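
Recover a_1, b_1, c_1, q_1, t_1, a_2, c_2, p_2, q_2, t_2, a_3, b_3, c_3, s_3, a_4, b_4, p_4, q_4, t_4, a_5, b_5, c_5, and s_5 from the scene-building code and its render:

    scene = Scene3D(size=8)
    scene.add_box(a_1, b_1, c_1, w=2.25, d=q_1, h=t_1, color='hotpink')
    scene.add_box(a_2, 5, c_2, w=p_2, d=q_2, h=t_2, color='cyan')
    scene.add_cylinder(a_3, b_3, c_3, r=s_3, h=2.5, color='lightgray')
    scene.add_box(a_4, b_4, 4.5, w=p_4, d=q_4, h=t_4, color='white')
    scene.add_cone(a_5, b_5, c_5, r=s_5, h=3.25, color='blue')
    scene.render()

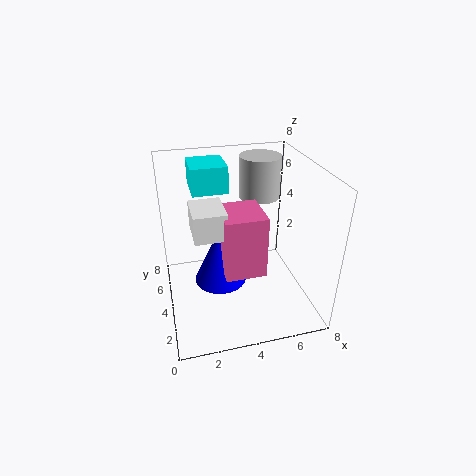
a_1 = 3, b_1 = 2.5, c_1 = 2.25, q_1 = 2.5, t_1 = 3.5, a_2 = 1.75, c_2 = 6.25, p_2 = 2, q_2 = 2.25, t_2 = 1.5, a_3 = 6, b_3 = 6.5, c_3 = 5.25, s_3 = 1.25, a_4 = 1.5, b_4 = 3, p_4 = 1.75, q_4 = 2.25, t_4 = 1.5, a_5 = 3, b_5 = 4.25, c_5 = 1.25, s_5 = 1.5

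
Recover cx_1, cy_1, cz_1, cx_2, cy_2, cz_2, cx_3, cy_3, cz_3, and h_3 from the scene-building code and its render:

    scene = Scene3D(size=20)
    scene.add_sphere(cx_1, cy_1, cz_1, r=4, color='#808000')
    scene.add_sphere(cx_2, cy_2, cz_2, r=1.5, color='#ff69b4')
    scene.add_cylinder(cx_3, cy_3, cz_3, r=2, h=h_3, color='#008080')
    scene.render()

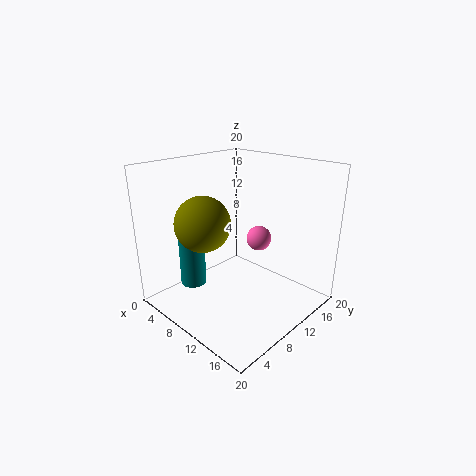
cx_1 = 5.5; cy_1 = 7.5; cz_1 = 11.5; cx_2 = 15; cy_2 = 8.5; cz_2 = 12; cx_3 = 2; cy_3 = 8; cz_3 = 0.5; h_3 = 9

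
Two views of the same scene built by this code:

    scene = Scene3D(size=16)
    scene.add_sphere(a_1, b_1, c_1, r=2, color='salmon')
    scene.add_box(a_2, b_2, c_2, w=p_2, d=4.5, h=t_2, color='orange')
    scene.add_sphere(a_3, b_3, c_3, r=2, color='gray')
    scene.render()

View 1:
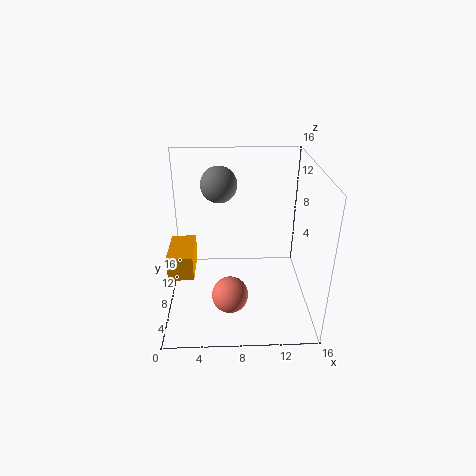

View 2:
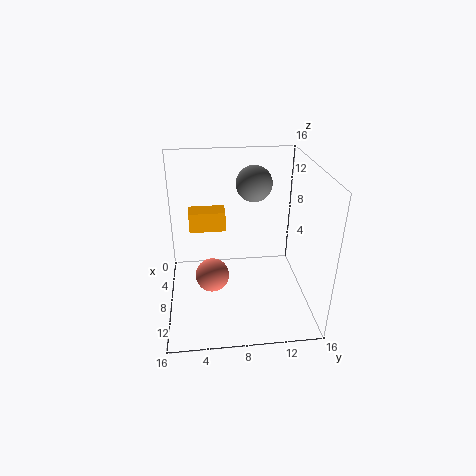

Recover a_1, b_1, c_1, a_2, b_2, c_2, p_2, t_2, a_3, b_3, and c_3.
a_1 = 7, b_1 = 5, c_1 = 2.5, a_2 = 1, b_2 = 2.5, c_2 = 6.5, p_2 = 2.5, t_2 = 2.5, a_3 = 6, b_3 = 10, c_3 = 13.5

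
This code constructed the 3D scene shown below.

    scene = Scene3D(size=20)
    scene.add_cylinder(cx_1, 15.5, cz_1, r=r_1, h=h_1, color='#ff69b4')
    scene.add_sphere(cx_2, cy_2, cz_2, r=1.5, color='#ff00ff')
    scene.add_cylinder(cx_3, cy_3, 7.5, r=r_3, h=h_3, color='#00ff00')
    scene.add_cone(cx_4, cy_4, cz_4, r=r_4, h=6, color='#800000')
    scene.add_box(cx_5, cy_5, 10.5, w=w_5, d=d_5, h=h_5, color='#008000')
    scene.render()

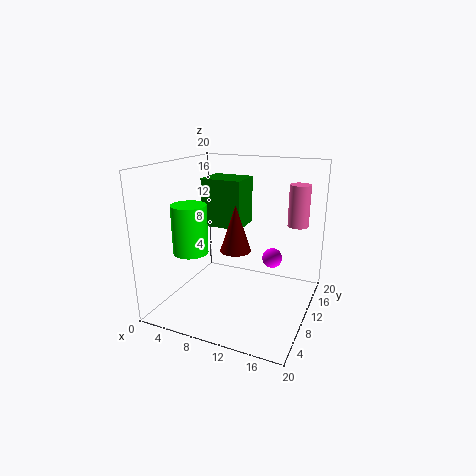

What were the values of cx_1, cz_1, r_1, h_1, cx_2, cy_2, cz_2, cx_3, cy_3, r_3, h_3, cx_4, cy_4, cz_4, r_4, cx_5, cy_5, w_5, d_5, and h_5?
cx_1 = 17
cz_1 = 11
r_1 = 1.5
h_1 = 6
cx_2 = 13.5
cy_2 = 15
cz_2 = 5.5
cx_3 = 3.5
cy_3 = 8
r_3 = 2.5
h_3 = 7
cx_4 = 11
cy_4 = 7
cz_4 = 9.5
r_4 = 2
cx_5 = 3.5
cy_5 = 11.5
w_5 = 6
d_5 = 5
h_5 = 7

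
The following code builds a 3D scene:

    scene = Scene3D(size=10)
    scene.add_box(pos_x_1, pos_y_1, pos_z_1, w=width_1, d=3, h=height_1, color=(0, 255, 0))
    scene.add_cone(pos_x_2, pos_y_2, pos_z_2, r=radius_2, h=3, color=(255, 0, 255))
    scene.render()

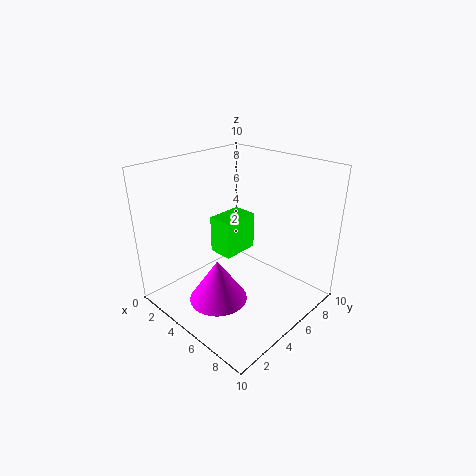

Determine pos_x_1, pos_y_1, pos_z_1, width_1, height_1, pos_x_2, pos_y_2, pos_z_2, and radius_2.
pos_x_1 = 1
pos_y_1 = 6
pos_z_1 = 2
width_1 = 2
height_1 = 3
pos_x_2 = 5
pos_y_2 = 3
pos_z_2 = 1
radius_2 = 2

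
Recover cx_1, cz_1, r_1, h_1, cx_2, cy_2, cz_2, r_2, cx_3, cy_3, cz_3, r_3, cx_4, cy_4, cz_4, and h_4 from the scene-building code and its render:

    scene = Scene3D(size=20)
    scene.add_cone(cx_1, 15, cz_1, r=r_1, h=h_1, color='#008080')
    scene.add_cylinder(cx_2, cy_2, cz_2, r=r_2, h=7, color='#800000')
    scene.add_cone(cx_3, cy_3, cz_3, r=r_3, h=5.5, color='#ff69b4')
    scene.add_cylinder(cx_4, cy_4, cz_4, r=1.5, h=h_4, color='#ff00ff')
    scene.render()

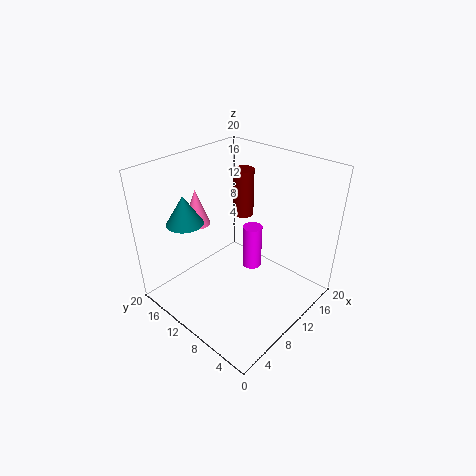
cx_1 = 5; cz_1 = 12.5; r_1 = 2.5; h_1 = 4; cx_2 = 14.5; cy_2 = 13; cz_2 = 11; r_2 = 1.5; cx_3 = 9.5; cy_3 = 18; cz_3 = 9.5; r_3 = 2; cx_4 = 15; cy_4 = 11.5; cz_4 = 2; h_4 = 7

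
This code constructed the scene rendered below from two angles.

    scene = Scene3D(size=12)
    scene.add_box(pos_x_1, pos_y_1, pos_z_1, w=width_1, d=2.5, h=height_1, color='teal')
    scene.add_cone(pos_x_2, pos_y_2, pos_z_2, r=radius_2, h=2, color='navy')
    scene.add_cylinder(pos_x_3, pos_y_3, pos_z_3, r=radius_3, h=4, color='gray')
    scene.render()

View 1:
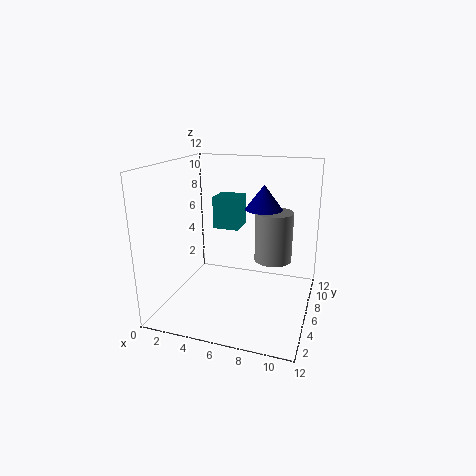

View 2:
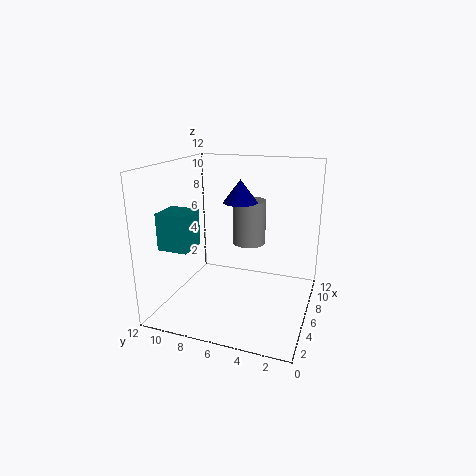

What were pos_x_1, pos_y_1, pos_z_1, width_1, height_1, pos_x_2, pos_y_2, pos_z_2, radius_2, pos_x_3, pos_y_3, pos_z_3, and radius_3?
pos_x_1 = 2.5, pos_y_1 = 9, pos_z_1 = 5.5, width_1 = 2.5, height_1 = 3, pos_x_2 = 8, pos_y_2 = 6.5, pos_z_2 = 8.5, radius_2 = 1.5, pos_x_3 = 9, pos_y_3 = 6, pos_z_3 = 4.5, radius_3 = 1.5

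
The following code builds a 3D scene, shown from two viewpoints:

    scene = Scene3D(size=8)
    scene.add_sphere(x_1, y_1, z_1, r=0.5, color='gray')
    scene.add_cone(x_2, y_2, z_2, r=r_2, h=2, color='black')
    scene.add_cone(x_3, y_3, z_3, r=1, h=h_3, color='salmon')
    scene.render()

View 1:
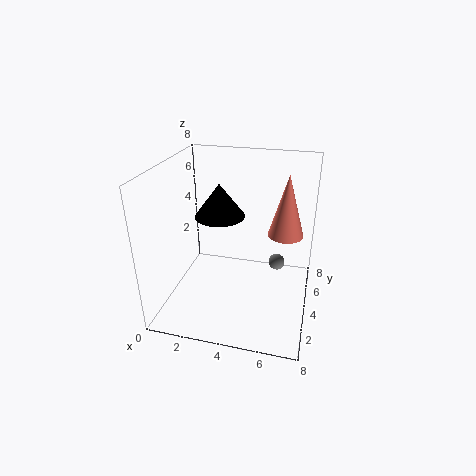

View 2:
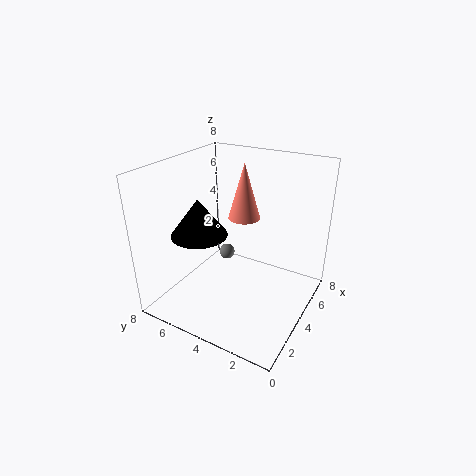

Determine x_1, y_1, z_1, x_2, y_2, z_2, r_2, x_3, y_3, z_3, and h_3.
x_1 = 6; y_1 = 6; z_1 = 1.5; x_2 = 2.5; y_2 = 5.5; z_2 = 4.5; r_2 = 1.5; x_3 = 6.5; y_3 = 5; z_3 = 4; h_3 = 3.5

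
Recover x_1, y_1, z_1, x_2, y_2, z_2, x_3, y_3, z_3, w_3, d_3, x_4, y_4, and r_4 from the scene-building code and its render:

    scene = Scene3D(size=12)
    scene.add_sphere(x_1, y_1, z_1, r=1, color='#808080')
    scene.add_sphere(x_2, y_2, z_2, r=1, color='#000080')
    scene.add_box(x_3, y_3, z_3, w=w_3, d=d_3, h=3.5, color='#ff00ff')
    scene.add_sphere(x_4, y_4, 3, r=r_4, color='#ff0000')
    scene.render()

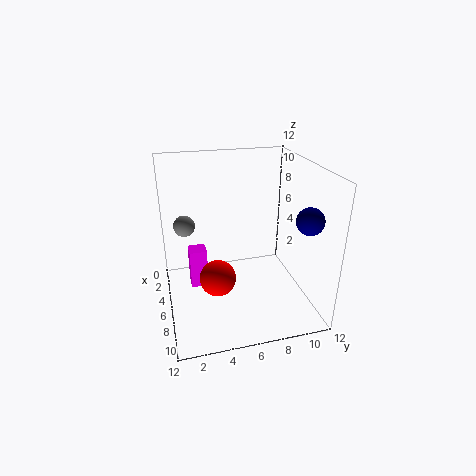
x_1 = 1.5, y_1 = 2, z_1 = 5.5, x_2 = 10.5, y_2 = 10, z_2 = 9, x_3 = 3.5, y_3 = 2, z_3 = 1, w_3 = 1.5, d_3 = 1.5, x_4 = 7, y_4 = 4, r_4 = 1.5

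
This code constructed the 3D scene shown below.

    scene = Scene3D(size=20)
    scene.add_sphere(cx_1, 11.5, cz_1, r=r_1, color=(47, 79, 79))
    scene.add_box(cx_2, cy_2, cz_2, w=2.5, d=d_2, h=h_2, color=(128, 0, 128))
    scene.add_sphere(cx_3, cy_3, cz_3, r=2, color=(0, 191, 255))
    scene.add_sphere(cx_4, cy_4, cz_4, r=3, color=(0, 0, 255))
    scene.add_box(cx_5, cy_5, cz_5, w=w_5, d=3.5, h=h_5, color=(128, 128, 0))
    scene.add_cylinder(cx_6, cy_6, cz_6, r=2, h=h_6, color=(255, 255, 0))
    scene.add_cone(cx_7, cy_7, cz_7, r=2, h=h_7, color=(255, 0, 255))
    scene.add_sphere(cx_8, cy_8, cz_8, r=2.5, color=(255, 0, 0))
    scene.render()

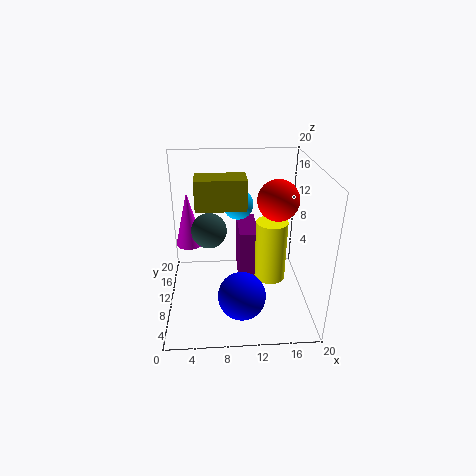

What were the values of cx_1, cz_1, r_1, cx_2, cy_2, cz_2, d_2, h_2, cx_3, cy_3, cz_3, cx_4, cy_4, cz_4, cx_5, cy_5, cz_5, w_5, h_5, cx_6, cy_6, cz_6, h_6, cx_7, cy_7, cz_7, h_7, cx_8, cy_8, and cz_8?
cx_1 = 6
cz_1 = 10.5
r_1 = 2.5
cx_2 = 10
cy_2 = 7
cz_2 = 4
d_2 = 6.5
h_2 = 8
cx_3 = 10
cy_3 = 10
cz_3 = 15
cx_4 = 10
cy_4 = 3
cz_4 = 5.5
cx_5 = 4.5
cy_5 = 7.5
cz_5 = 15
w_5 = 6.5
h_5 = 4
cx_6 = 14
cy_6 = 6.5
cz_6 = 6
h_6 = 8
cx_7 = 3
cy_7 = 13.5
cz_7 = 7.5
h_7 = 8
cx_8 = 14.5
cy_8 = 6
cz_8 = 17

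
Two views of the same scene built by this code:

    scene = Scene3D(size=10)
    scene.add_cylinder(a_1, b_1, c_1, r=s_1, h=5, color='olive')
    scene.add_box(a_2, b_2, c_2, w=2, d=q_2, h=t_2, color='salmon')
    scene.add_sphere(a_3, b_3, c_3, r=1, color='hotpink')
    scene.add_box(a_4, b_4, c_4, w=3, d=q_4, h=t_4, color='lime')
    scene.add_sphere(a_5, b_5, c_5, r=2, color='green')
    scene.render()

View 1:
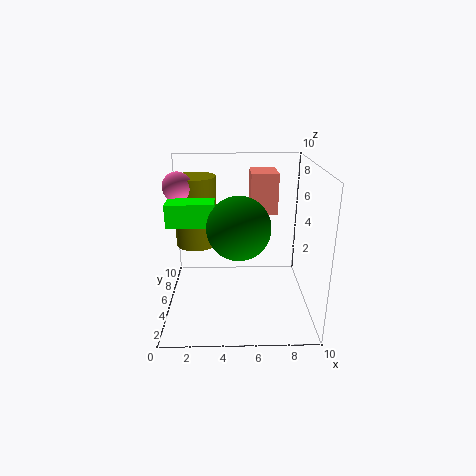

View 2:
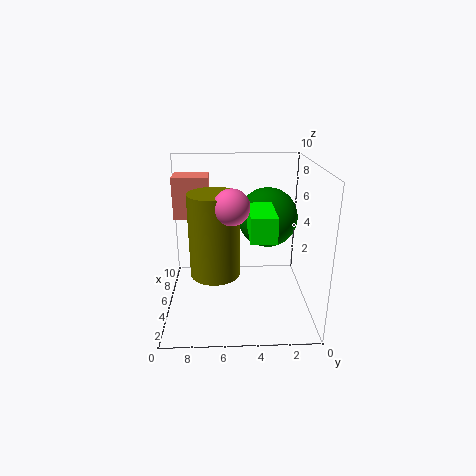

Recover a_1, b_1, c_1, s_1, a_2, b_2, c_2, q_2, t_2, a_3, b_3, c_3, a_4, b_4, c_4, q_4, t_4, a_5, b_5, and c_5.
a_1 = 2; b_1 = 6.5; c_1 = 4; s_1 = 1.5; a_2 = 6; b_2 = 7; c_2 = 6; q_2 = 2.5; t_2 = 3; a_3 = 1; b_3 = 5.5; c_3 = 8.5; a_4 = 0.5; b_4 = 3; c_4 = 6.5; q_4 = 1.5; t_4 = 1.5; a_5 = 5; b_5 = 3; c_5 = 6.5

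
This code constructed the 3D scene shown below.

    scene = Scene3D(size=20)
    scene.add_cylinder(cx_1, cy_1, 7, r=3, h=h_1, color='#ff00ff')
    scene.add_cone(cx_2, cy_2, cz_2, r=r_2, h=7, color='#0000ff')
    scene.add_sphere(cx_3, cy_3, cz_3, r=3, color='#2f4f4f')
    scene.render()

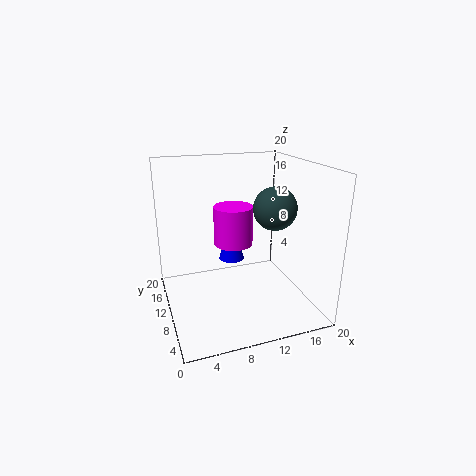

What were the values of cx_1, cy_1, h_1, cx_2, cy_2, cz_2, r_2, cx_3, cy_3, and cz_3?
cx_1 = 11; cy_1 = 15; h_1 = 6; cx_2 = 11; cy_2 = 16; cz_2 = 4; r_2 = 2; cx_3 = 15; cy_3 = 9; cz_3 = 14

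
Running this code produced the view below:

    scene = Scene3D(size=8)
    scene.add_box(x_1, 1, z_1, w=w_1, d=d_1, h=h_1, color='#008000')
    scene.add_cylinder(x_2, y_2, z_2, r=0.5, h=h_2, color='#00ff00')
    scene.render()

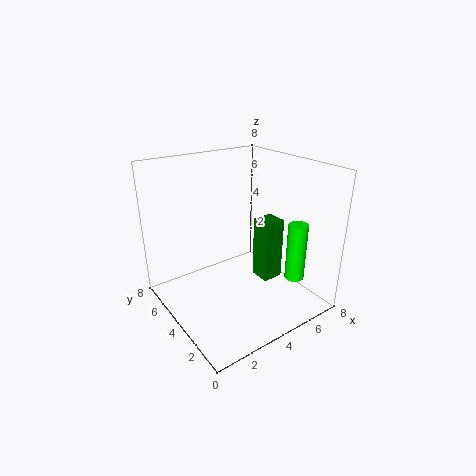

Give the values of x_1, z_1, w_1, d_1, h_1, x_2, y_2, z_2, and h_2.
x_1 = 3.5
z_1 = 3
w_1 = 1
d_1 = 1
h_1 = 3
x_2 = 5.5
y_2 = 1
z_2 = 2.5
h_2 = 3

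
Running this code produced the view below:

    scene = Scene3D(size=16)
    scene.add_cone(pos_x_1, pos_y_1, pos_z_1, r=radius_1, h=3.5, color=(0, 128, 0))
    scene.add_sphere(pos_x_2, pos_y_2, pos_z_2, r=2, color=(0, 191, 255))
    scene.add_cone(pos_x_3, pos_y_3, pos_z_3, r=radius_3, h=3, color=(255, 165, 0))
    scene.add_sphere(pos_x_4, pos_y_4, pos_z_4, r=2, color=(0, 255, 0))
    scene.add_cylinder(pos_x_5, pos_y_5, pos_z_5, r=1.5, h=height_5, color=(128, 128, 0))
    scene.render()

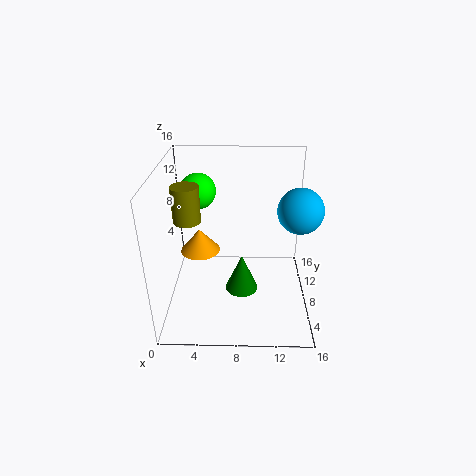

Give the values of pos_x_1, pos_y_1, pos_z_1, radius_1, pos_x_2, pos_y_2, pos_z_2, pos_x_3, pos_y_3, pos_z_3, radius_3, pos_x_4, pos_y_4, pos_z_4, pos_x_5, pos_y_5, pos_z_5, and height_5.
pos_x_1 = 8.5; pos_y_1 = 1.5; pos_z_1 = 6.5; radius_1 = 1.5; pos_x_2 = 13.5; pos_y_2 = 2.5; pos_z_2 = 14; pos_x_3 = 3; pos_y_3 = 12.5; pos_z_3 = 3.5; radius_3 = 2.5; pos_x_4 = 3.5; pos_y_4 = 10.5; pos_z_4 = 12.5; pos_x_5 = 2.5; pos_y_5 = 8; pos_z_5 = 10; height_5 = 4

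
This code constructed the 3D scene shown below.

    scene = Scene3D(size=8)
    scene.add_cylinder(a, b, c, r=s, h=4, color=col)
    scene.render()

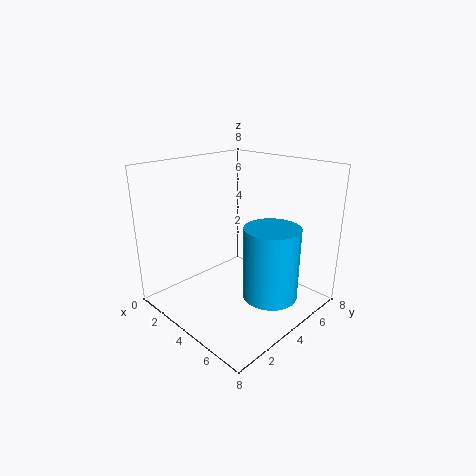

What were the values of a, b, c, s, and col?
a = 6, b = 4.5, c = 1, s = 1.5, col = 'deepskyblue'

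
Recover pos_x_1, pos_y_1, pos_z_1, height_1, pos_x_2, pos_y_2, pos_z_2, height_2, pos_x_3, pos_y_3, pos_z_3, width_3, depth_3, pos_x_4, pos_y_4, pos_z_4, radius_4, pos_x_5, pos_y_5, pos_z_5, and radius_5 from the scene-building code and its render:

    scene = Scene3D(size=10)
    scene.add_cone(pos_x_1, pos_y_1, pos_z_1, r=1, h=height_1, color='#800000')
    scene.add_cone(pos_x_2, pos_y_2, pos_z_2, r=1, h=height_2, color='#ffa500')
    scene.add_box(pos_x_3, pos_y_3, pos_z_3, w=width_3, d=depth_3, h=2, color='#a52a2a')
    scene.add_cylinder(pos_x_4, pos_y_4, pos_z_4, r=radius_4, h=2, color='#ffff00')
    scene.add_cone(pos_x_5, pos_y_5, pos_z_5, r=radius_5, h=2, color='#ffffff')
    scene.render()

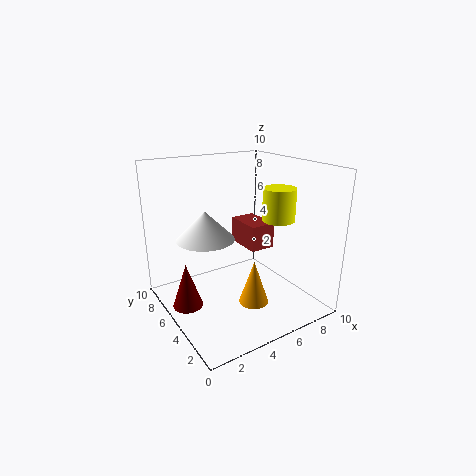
pos_x_1 = 1; pos_y_1 = 5; pos_z_1 = 1; height_1 = 3; pos_x_2 = 5; pos_y_2 = 3; pos_z_2 = 1; height_2 = 3; pos_x_3 = 7; pos_y_3 = 6; pos_z_3 = 3; width_3 = 2; depth_3 = 3; pos_x_4 = 6; pos_y_4 = 2; pos_z_4 = 7; radius_4 = 1; pos_x_5 = 3; pos_y_5 = 6; pos_z_5 = 5; radius_5 = 2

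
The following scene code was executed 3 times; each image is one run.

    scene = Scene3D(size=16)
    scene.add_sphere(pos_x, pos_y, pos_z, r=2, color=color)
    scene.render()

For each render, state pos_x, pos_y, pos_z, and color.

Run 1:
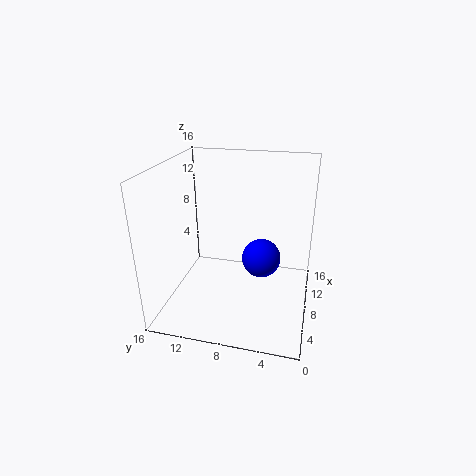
pos_x = 6, pos_y = 5, pos_z = 7, color = 'blue'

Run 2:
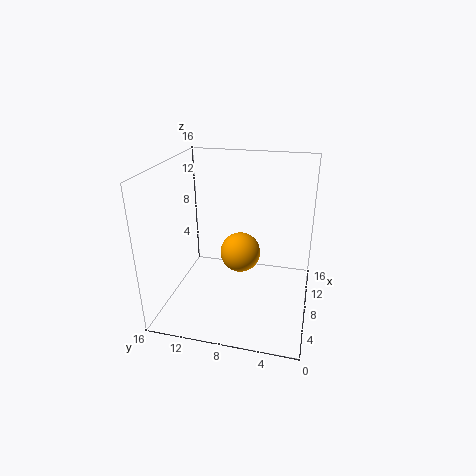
pos_x = 5, pos_y = 7, pos_z = 8, color = 'orange'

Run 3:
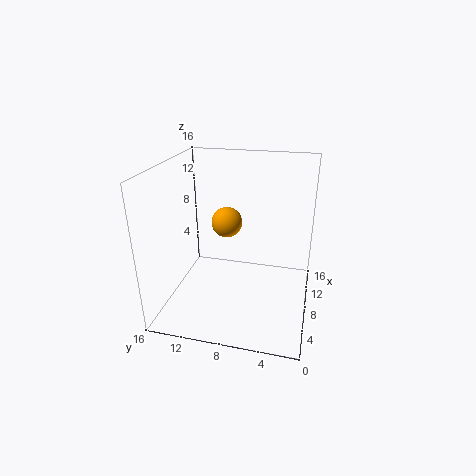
pos_x = 14, pos_y = 11, pos_z = 7, color = 'orange'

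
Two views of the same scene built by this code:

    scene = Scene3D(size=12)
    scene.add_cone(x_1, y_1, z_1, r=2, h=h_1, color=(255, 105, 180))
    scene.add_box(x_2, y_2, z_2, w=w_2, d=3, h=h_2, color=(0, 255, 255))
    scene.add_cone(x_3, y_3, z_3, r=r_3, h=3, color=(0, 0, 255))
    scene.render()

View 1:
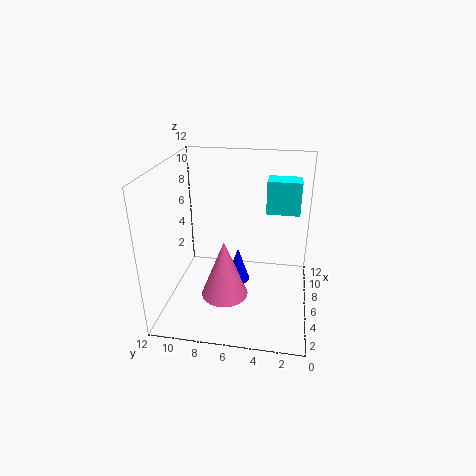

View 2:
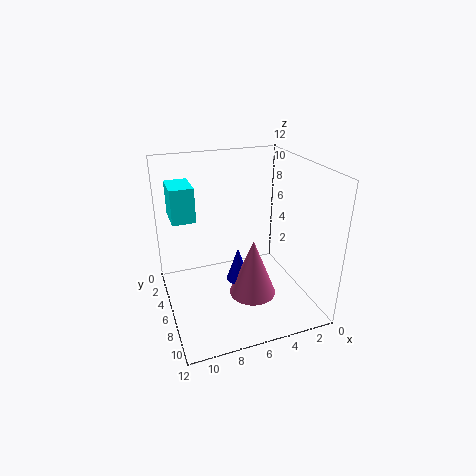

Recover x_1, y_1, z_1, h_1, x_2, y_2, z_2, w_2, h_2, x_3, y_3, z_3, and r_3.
x_1 = 5, y_1 = 7, z_1 = 1, h_1 = 5, x_2 = 9, y_2 = 1, z_2 = 7, w_2 = 2, h_2 = 3, x_3 = 6, y_3 = 6, z_3 = 2, r_3 = 1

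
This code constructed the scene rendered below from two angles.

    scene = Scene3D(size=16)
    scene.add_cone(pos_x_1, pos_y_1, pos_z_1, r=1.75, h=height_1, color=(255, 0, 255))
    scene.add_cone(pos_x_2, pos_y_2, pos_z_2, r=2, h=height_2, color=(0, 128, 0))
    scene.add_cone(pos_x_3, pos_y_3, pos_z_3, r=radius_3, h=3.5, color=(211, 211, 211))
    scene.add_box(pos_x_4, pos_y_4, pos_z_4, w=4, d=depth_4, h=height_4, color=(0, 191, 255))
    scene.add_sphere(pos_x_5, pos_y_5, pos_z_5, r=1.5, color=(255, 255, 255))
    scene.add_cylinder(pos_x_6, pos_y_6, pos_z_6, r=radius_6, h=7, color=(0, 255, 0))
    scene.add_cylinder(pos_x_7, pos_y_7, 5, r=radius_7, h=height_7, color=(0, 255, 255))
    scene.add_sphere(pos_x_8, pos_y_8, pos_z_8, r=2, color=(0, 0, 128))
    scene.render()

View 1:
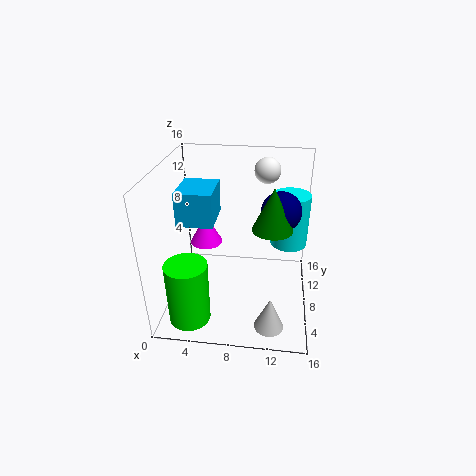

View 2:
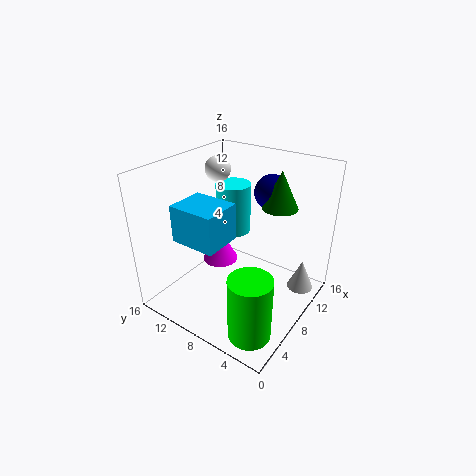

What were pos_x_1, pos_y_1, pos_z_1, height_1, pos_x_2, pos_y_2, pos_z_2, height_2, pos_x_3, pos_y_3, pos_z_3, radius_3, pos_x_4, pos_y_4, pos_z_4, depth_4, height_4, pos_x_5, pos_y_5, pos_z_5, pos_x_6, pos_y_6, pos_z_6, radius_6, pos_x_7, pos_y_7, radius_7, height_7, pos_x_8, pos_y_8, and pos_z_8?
pos_x_1 = 4.5, pos_y_1 = 7.75, pos_z_1 = 7.5, height_1 = 3.25, pos_x_2 = 11.75, pos_y_2 = 5, pos_z_2 = 11, height_2 = 4.25, pos_x_3 = 12, pos_y_3 = 1.75, pos_z_3 = 1.5, radius_3 = 1.5, pos_x_4 = 1.5, pos_y_4 = 6.5, pos_z_4 = 9.75, depth_4 = 4.75, height_4 = 3.75, pos_x_5 = 10.75, pos_y_5 = 12.75, pos_z_5 = 14.25, pos_x_6 = 3.25, pos_y_6 = 3.25, pos_z_6 = 0.25, radius_6 = 2.25, pos_x_7 = 13.75, pos_y_7 = 12.75, radius_7 = 2.25, height_7 = 6.5, pos_x_8 = 12.5, pos_y_8 = 6.5, pos_z_8 = 12.25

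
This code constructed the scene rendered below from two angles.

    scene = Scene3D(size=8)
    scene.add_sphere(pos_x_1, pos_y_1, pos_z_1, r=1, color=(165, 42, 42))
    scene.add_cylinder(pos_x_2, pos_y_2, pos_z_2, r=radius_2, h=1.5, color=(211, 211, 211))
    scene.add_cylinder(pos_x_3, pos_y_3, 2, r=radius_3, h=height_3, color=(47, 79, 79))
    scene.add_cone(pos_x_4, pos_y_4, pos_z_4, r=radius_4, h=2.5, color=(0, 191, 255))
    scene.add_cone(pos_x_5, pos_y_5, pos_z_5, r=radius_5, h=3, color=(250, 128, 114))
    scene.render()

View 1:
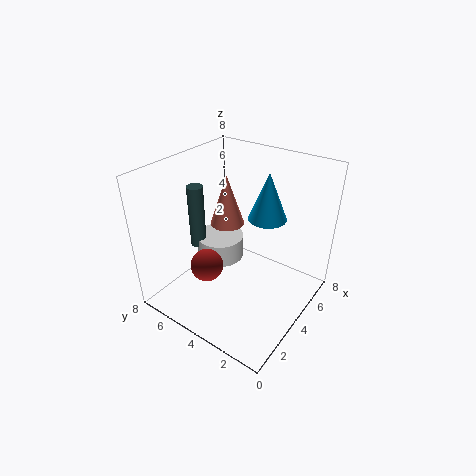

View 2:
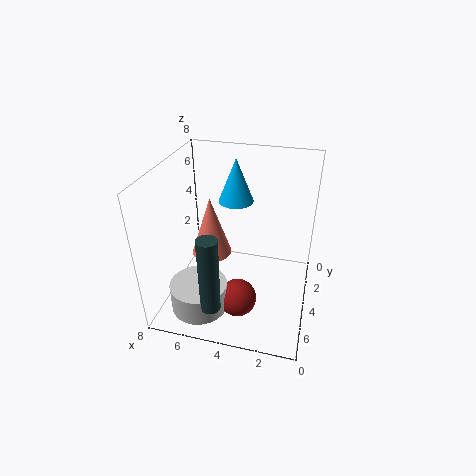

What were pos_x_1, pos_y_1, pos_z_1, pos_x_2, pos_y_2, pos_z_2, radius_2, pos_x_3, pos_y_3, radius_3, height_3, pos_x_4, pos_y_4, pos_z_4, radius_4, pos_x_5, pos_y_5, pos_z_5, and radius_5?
pos_x_1 = 3.5, pos_y_1 = 6, pos_z_1 = 1.5, pos_x_2 = 5.5, pos_y_2 = 6.5, pos_z_2 = 1, radius_2 = 1.5, pos_x_3 = 4.5, pos_y_3 = 7.5, radius_3 = 0.5, height_3 = 4, pos_x_4 = 4.5, pos_y_4 = 2.5, pos_z_4 = 5.5, radius_4 = 1, pos_x_5 = 5, pos_y_5 = 5.5, pos_z_5 = 4, radius_5 = 1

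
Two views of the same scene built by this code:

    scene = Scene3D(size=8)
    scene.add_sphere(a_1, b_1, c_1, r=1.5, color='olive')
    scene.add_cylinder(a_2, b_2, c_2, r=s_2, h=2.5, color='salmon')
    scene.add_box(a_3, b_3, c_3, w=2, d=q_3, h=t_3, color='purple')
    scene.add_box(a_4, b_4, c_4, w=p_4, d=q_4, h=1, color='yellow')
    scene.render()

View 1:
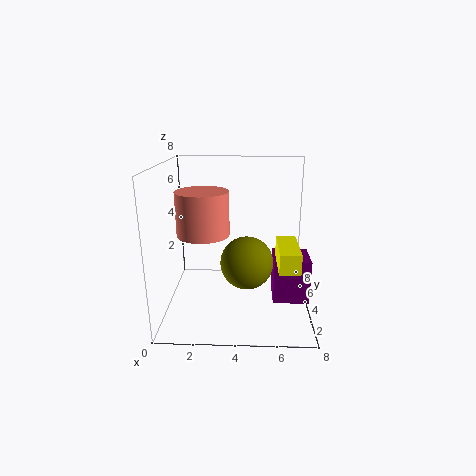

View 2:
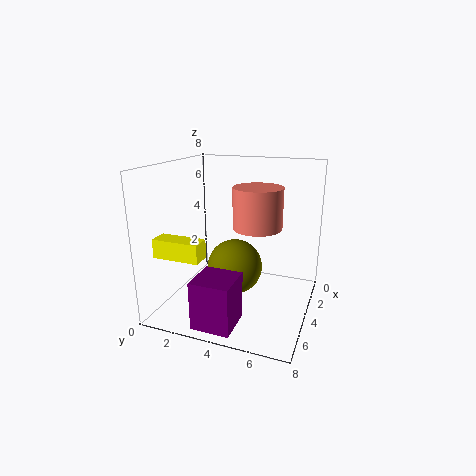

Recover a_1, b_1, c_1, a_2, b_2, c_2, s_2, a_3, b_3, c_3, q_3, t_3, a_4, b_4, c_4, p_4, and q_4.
a_1 = 4.5
b_1 = 4
c_1 = 2.5
a_2 = 2
b_2 = 4.5
c_2 = 4
s_2 = 1.5
a_3 = 6
b_3 = 3
c_3 = 0.5
q_3 = 2
t_3 = 2.5
a_4 = 6
b_4 = 0.5
c_4 = 3.5
p_4 = 1
q_4 = 2.5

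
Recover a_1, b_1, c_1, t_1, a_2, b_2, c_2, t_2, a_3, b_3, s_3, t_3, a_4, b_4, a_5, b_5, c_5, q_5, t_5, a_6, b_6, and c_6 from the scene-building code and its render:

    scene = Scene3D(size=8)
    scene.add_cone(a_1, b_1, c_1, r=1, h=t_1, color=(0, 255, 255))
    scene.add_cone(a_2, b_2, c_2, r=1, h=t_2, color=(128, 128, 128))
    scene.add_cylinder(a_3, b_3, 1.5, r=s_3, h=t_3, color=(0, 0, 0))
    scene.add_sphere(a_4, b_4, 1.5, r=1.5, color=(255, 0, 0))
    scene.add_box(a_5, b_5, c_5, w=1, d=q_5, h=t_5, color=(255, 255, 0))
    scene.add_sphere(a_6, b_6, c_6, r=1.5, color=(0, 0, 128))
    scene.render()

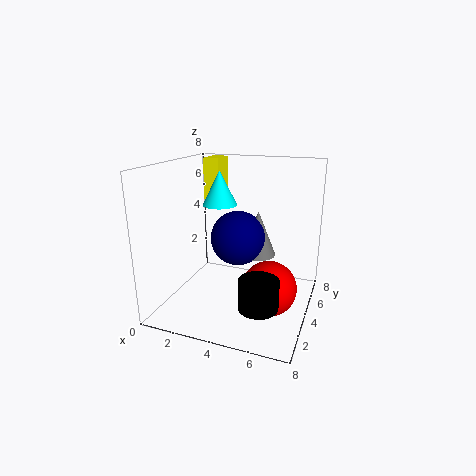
a_1 = 2.5
b_1 = 5
c_1 = 5.5
t_1 = 2
a_2 = 5
b_2 = 4.5
c_2 = 3
t_2 = 2.5
a_3 = 6
b_3 = 1.5
s_3 = 1
t_3 = 1.5
a_4 = 6
b_4 = 3.5
a_5 = 1
b_5 = 6
c_5 = 5
q_5 = 1.5
t_5 = 3
a_6 = 4
b_6 = 4
c_6 = 4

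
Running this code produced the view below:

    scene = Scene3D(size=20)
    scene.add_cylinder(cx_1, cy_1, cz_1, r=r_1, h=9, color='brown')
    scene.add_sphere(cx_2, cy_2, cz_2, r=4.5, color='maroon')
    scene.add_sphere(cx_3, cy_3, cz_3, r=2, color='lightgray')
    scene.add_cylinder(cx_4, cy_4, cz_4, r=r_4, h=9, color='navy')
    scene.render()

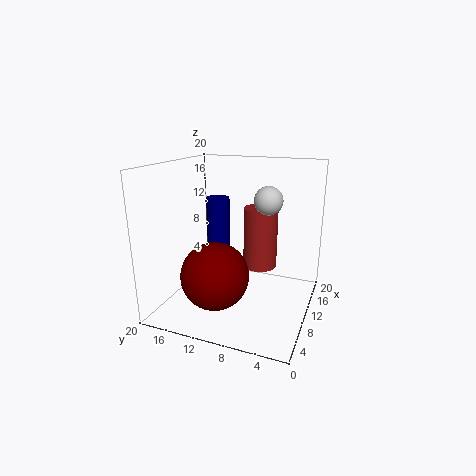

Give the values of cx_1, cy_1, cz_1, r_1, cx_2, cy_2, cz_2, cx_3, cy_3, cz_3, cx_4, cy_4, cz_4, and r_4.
cx_1 = 14, cy_1 = 8, cz_1 = 4.5, r_1 = 2.5, cx_2 = 5.5, cy_2 = 11.5, cz_2 = 6, cx_3 = 12.5, cy_3 = 6.5, cz_3 = 15, cx_4 = 8, cy_4 = 12, cz_4 = 7, r_4 = 1.5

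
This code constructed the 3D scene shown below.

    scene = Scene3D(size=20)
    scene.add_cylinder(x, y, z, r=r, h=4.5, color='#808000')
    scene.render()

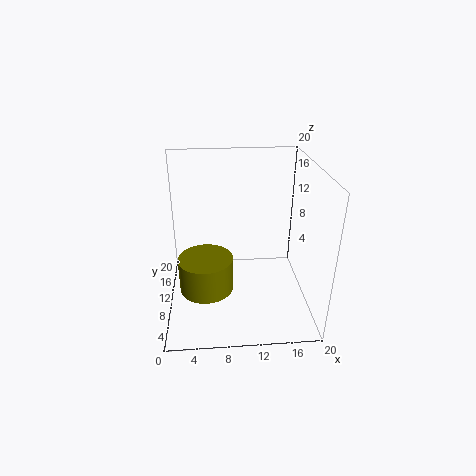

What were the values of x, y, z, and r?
x = 5.5
y = 6
z = 5
r = 3.5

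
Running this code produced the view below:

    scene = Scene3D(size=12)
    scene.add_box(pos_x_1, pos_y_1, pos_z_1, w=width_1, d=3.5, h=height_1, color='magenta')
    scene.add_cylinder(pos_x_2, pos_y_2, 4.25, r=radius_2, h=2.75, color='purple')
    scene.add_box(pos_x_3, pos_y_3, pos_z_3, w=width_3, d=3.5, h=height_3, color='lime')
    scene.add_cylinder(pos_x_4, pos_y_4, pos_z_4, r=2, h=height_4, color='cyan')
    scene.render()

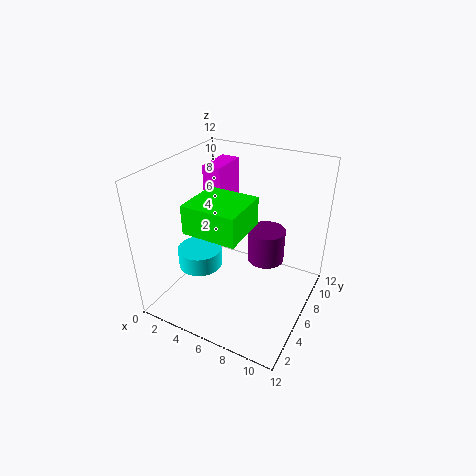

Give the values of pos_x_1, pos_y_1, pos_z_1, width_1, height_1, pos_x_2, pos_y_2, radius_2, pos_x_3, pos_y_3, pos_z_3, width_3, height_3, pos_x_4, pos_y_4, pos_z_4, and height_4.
pos_x_1 = 1.25; pos_y_1 = 8.25; pos_z_1 = 5.5; width_1 = 1.75; height_1 = 5.25; pos_x_2 = 8.25; pos_y_2 = 6.75; radius_2 = 1.5; pos_x_3 = 5; pos_y_3 = 0.25; pos_z_3 = 9.25; width_3 = 3.75; height_3 = 2; pos_x_4 = 2; pos_y_4 = 6; pos_z_4 = 2; height_4 = 1.75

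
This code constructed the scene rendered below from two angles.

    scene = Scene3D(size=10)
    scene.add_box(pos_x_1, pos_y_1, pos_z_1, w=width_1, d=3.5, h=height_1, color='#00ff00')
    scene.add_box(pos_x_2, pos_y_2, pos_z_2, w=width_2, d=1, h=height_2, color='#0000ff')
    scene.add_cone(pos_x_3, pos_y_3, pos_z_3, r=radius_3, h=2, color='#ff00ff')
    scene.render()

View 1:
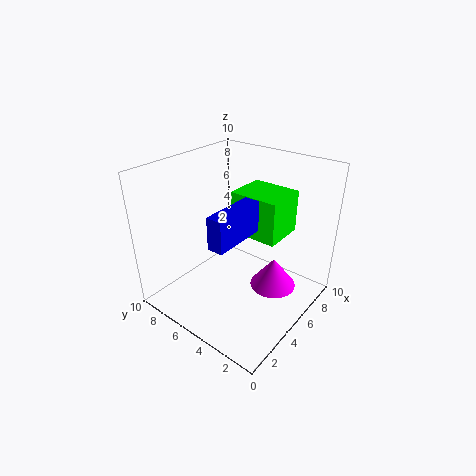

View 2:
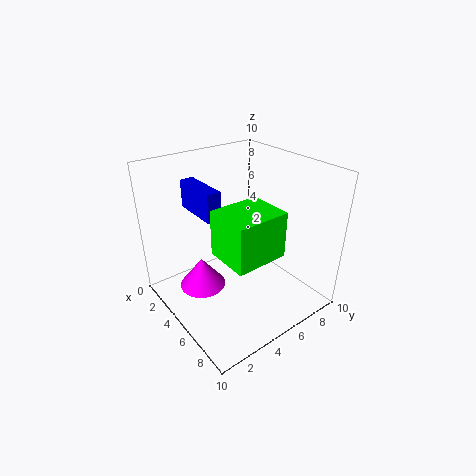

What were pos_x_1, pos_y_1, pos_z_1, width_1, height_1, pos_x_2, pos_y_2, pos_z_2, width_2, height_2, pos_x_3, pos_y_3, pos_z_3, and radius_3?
pos_x_1 = 5.5, pos_y_1 = 2.5, pos_z_1 = 5, width_1 = 3, height_1 = 3, pos_x_2 = 1, pos_y_2 = 3, pos_z_2 = 6.5, width_2 = 3.5, height_2 = 2, pos_x_3 = 5, pos_y_3 = 2, pos_z_3 = 2.5, radius_3 = 1.5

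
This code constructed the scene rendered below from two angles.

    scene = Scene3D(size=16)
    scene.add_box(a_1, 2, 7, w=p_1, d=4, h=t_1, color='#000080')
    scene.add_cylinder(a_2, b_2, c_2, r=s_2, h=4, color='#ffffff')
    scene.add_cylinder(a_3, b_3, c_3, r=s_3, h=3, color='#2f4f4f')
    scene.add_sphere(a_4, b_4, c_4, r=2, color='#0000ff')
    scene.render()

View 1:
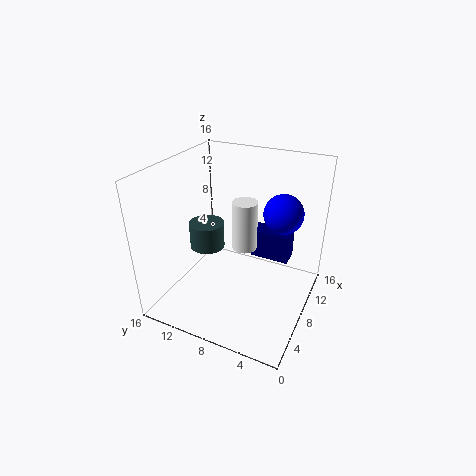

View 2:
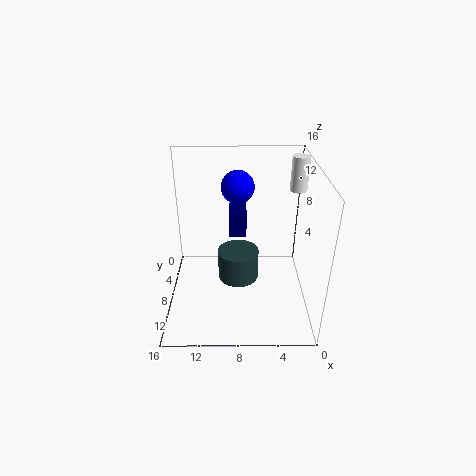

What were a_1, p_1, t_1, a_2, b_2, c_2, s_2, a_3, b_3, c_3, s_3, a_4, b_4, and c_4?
a_1 = 7
p_1 = 2
t_1 = 3
a_2 = 1
b_2 = 4
c_2 = 12
s_2 = 1
a_3 = 8
b_3 = 12
c_3 = 6
s_3 = 2
a_4 = 8
b_4 = 3
c_4 = 12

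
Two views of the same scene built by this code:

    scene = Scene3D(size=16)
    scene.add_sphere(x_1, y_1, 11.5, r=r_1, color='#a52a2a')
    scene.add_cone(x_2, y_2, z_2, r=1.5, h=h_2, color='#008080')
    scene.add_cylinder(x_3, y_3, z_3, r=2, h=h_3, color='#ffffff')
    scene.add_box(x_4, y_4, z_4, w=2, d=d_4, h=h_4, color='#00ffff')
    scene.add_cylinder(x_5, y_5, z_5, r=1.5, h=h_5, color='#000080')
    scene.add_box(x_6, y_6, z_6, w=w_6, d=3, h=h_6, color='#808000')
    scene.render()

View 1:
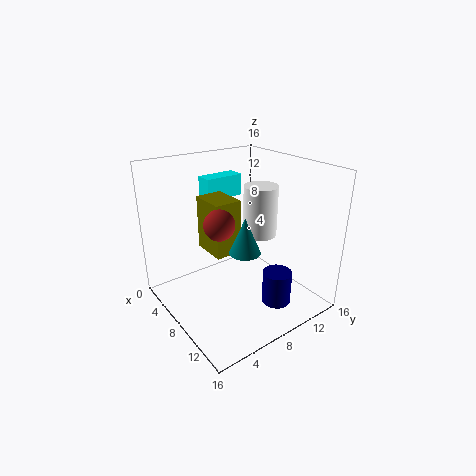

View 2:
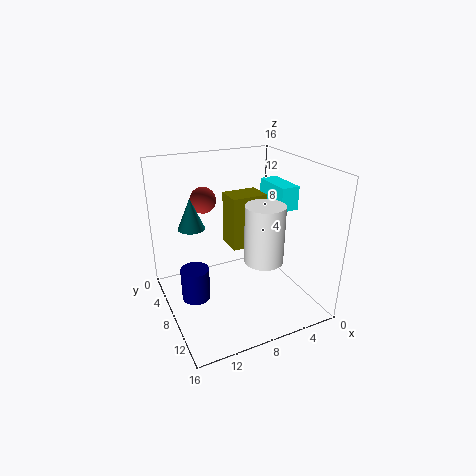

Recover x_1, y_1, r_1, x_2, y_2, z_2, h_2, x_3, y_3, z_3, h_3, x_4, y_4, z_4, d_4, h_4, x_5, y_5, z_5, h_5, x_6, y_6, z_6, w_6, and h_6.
x_1 = 10.5; y_1 = 4; r_1 = 1.5; x_2 = 12.5; y_2 = 5.5; z_2 = 9; h_2 = 3.5; x_3 = 7; y_3 = 12; z_3 = 7; h_3 = 6; x_4 = 2.5; y_4 = 6.5; z_4 = 11.5; d_4 = 4.5; h_4 = 2.5; x_5 = 13.5; y_5 = 9; z_5 = 2.5; h_5 = 3.5; x_6 = 4.5; y_6 = 5; z_6 = 6.5; w_6 = 4; h_6 = 6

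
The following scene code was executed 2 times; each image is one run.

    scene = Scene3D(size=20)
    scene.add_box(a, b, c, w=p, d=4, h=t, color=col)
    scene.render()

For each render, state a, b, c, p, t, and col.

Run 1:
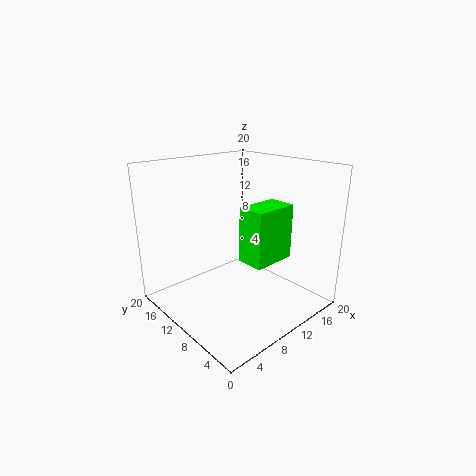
a = 10.5
b = 6.25
c = 6.25
p = 6.5
t = 8
col = 'lime'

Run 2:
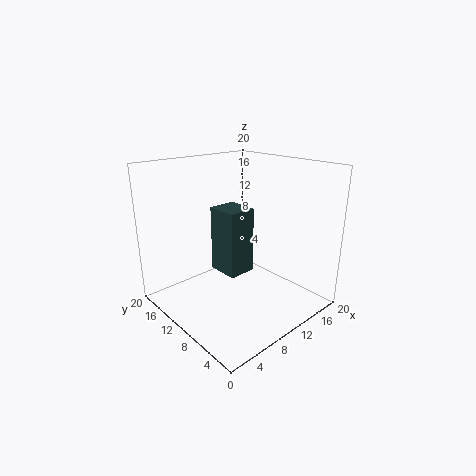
a = 5.25
b = 5.75
c = 7.25
p = 3.5
t = 8.25
col = 'darkslategray'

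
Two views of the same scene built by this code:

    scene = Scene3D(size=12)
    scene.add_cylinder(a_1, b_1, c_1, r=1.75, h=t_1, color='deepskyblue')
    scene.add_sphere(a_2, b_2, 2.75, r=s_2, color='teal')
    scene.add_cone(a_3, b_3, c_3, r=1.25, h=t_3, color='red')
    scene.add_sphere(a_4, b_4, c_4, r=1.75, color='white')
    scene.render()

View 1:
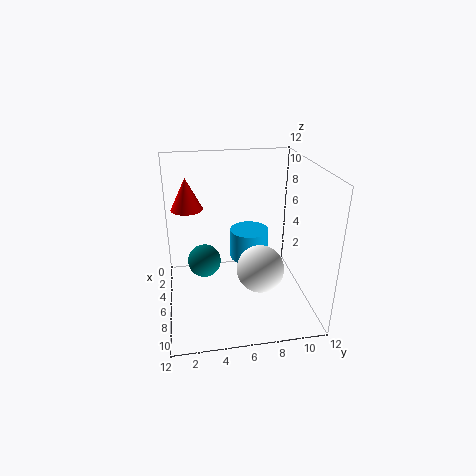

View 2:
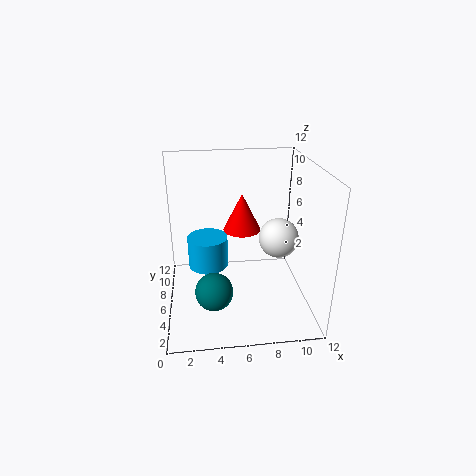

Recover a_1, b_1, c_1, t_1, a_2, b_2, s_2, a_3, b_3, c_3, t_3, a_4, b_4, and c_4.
a_1 = 3.5, b_1 = 7.5, c_1 = 2.75, t_1 = 2.75, a_2 = 3.75, b_2 = 3.25, s_2 = 1.5, a_3 = 5.75, b_3 = 2, c_3 = 8.75, t_3 = 2.5, a_4 = 9.75, b_4 = 7, c_4 = 5.25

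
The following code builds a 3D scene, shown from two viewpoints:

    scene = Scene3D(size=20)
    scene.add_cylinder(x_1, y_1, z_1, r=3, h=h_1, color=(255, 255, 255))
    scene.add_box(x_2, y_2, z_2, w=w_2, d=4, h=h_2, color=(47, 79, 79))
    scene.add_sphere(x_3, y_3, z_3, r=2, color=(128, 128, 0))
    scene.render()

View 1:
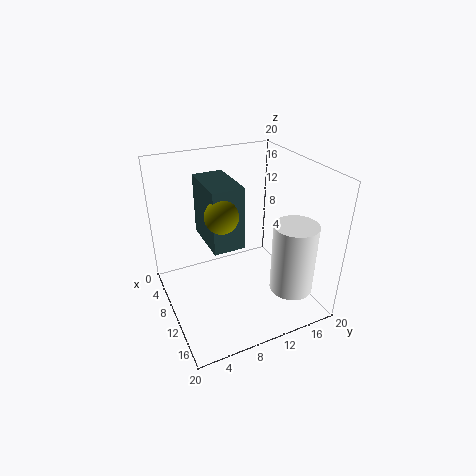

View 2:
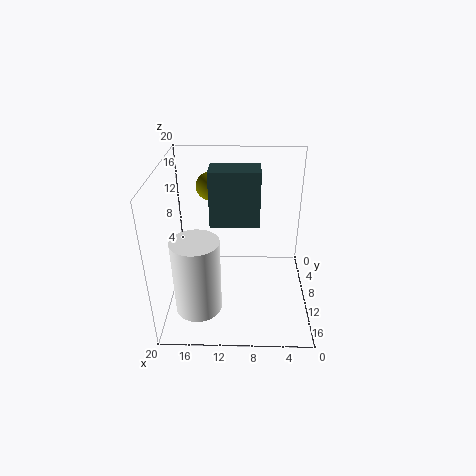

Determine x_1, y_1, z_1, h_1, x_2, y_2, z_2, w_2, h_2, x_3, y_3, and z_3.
x_1 = 15, y_1 = 16, z_1 = 3, h_1 = 10, x_2 = 7, y_2 = 5, z_2 = 11, w_2 = 7, h_2 = 8, x_3 = 14, y_3 = 6, z_3 = 16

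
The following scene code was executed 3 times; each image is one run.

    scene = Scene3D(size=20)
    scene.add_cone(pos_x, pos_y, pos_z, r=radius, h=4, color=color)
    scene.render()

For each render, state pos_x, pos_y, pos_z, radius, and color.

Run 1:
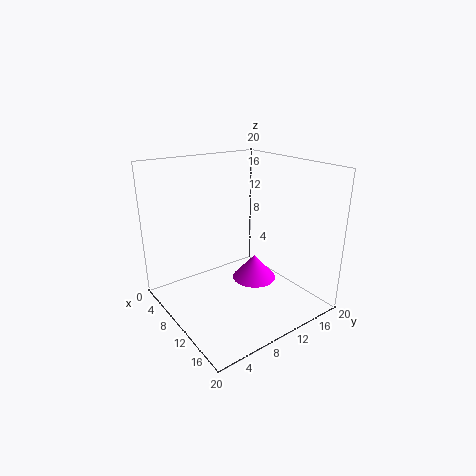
pos_x = 7
pos_y = 15.5
pos_z = 0.5
radius = 3.5
color = 'magenta'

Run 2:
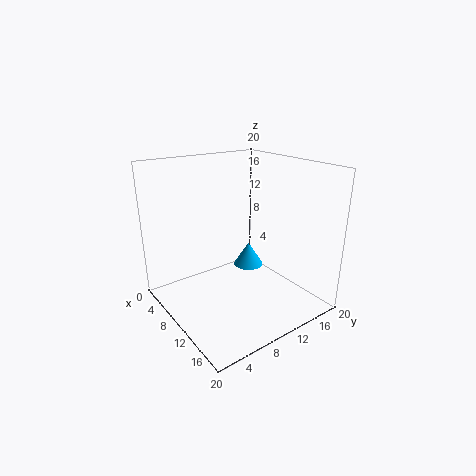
pos_x = 3.5
pos_y = 17
pos_z = 1
radius = 2.5
color = 'deepskyblue'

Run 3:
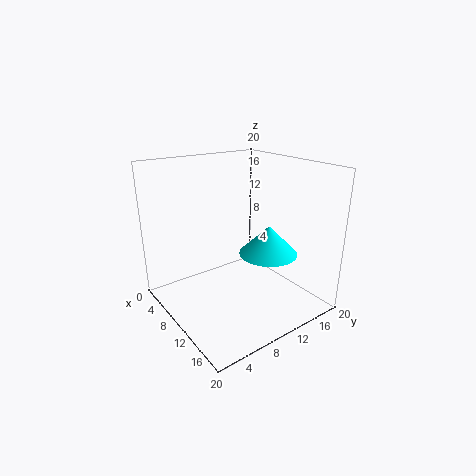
pos_x = 13
pos_y = 13
pos_z = 8
radius = 4
color = 'cyan'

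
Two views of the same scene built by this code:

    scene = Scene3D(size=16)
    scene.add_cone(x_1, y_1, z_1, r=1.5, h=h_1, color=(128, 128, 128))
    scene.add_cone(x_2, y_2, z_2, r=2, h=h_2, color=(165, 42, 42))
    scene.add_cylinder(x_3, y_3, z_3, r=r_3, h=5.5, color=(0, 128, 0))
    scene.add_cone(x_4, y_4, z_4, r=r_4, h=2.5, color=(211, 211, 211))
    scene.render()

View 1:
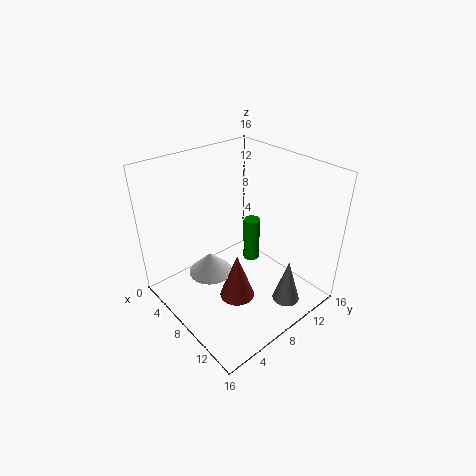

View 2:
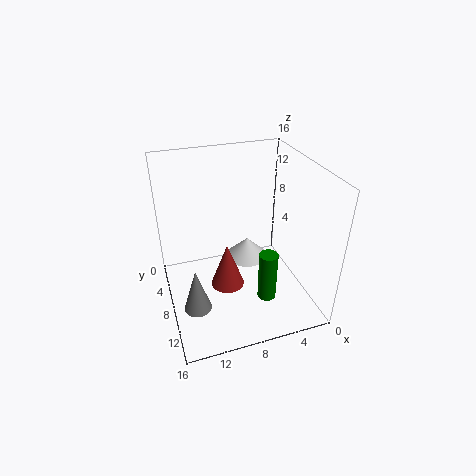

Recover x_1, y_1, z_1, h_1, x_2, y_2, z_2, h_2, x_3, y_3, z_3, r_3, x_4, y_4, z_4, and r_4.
x_1 = 13.5
y_1 = 10.5
z_1 = 1.5
h_1 = 5
x_2 = 9
y_2 = 7
z_2 = 1
h_2 = 5.5
x_3 = 6
y_3 = 12
z_3 = 2.5
r_3 = 1
x_4 = 6
y_4 = 5.5
z_4 = 3.5
r_4 = 2.5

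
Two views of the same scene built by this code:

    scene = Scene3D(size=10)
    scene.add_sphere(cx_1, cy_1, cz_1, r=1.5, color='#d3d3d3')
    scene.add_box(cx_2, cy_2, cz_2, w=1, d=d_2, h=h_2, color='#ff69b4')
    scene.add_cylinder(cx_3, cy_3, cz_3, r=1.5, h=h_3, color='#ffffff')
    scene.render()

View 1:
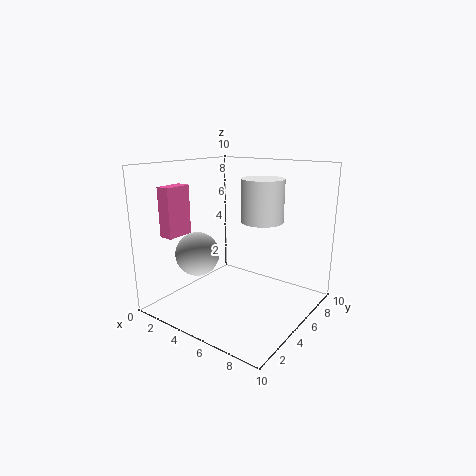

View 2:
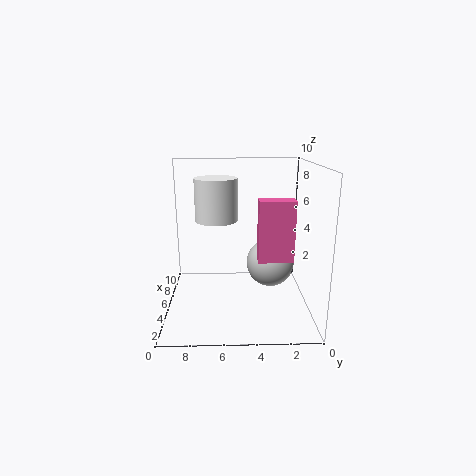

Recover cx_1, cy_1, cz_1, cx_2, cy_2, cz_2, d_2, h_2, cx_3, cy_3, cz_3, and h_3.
cx_1 = 3; cy_1 = 3; cz_1 = 4; cx_2 = 0.5; cy_2 = 2; cz_2 = 5; d_2 = 2; h_2 = 3.5; cx_3 = 6; cy_3 = 6.5; cz_3 = 6; h_3 = 3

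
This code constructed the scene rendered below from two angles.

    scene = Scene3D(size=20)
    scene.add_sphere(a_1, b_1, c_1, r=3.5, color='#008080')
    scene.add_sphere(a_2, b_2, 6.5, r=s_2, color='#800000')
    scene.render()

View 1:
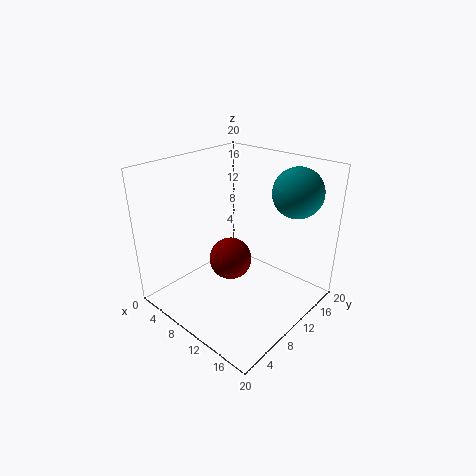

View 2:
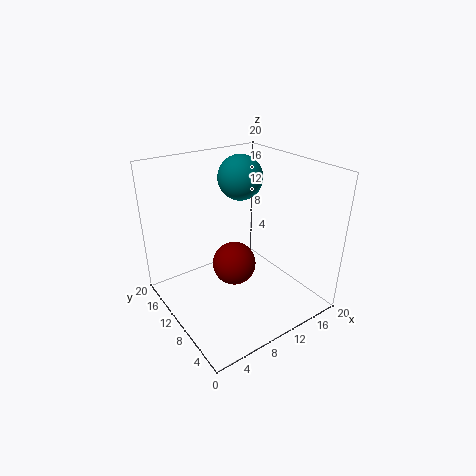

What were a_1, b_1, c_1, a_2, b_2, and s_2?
a_1 = 15
b_1 = 16.5
c_1 = 16
a_2 = 9
b_2 = 9.5
s_2 = 3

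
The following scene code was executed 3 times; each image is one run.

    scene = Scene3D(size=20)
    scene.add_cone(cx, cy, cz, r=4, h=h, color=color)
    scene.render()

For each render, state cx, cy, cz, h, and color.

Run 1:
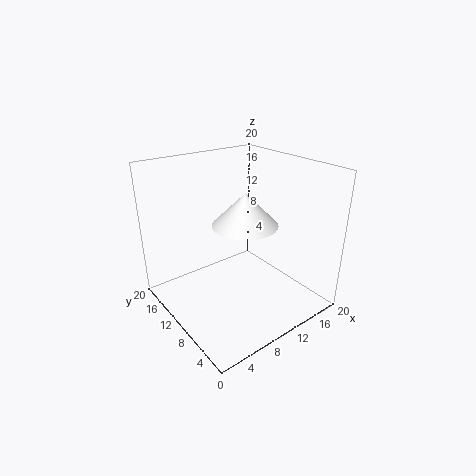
cx = 8, cy = 6, cz = 14, h = 4, color = 'white'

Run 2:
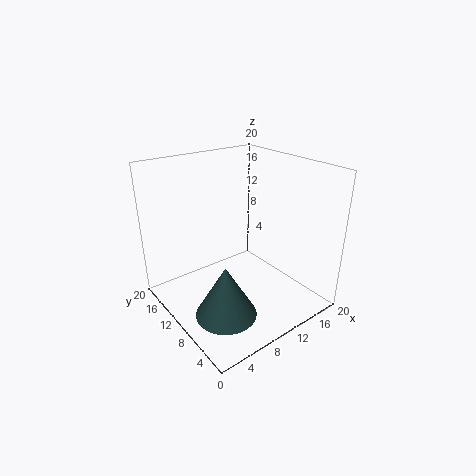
cx = 5, cy = 6, cz = 2, h = 7, color = 'darkslategray'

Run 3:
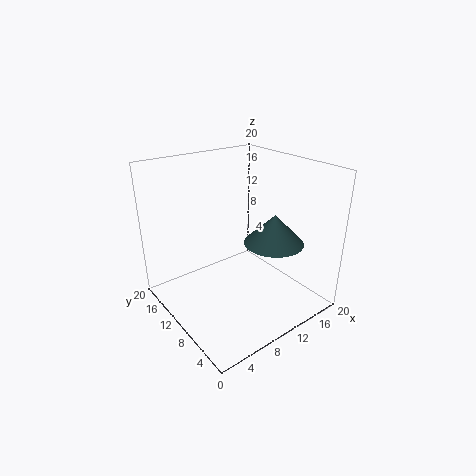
cx = 13, cy = 6, cz = 10, h = 4, color = 'darkslategray'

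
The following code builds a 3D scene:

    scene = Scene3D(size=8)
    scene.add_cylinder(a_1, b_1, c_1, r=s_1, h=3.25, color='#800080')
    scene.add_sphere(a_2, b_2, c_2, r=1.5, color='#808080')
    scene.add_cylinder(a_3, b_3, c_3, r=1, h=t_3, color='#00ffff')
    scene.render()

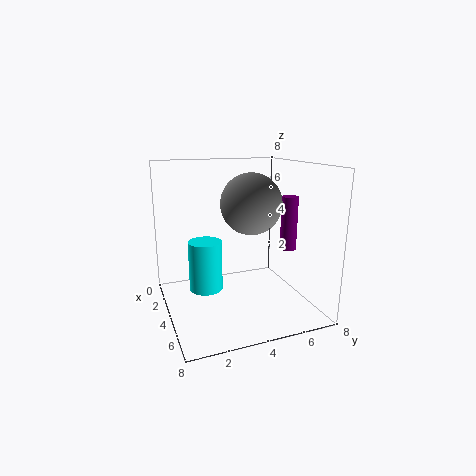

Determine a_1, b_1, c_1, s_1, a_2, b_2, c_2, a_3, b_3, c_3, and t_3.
a_1 = 3.5, b_1 = 7.5, c_1 = 2.75, s_1 = 0.5, a_2 = 5.75, b_2 = 4, c_2 = 6.25, a_3 = 2.5, b_3 = 2.5, c_3 = 0.5, t_3 = 3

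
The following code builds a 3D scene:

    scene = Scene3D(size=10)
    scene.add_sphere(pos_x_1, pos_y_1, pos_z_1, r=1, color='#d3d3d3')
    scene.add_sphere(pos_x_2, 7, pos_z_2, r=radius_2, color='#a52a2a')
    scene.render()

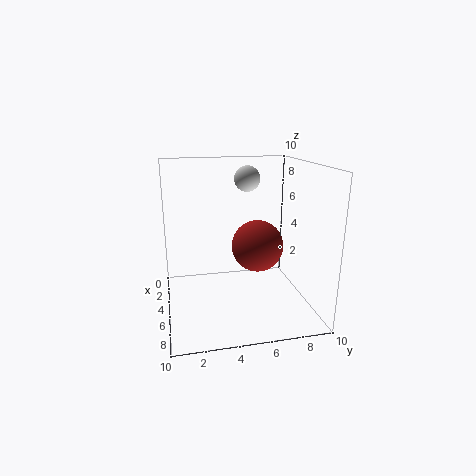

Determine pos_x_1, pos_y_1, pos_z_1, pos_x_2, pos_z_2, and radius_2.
pos_x_1 = 1.5; pos_y_1 = 6.5; pos_z_1 = 8.5; pos_x_2 = 3; pos_z_2 = 3.5; radius_2 = 2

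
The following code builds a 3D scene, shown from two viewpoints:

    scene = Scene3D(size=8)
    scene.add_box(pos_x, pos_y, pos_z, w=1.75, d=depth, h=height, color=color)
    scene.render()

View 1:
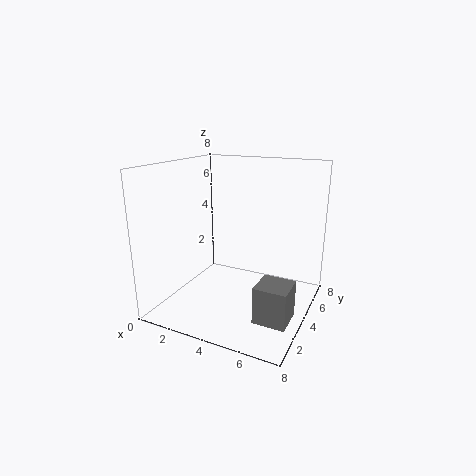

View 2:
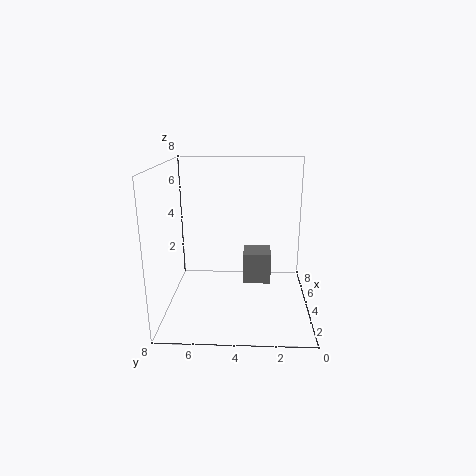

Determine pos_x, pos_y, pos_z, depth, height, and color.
pos_x = 5.75, pos_y = 2, pos_z = 0.25, depth = 1.75, height = 2, color = 'gray'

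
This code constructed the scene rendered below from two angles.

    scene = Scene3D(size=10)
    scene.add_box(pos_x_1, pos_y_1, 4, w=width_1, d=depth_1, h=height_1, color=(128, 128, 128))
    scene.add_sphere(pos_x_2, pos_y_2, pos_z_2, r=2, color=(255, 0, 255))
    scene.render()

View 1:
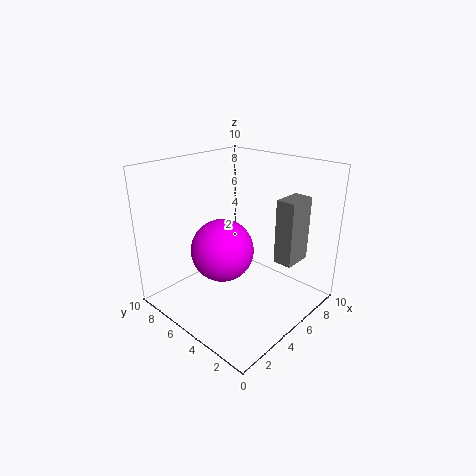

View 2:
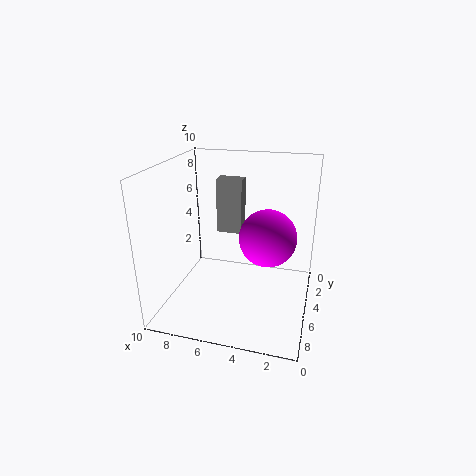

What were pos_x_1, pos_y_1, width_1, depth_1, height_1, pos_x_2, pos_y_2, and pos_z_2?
pos_x_1 = 5.5; pos_y_1 = 1; width_1 = 2; depth_1 = 1.25; height_1 = 4.25; pos_x_2 = 3; pos_y_2 = 4.5; pos_z_2 = 5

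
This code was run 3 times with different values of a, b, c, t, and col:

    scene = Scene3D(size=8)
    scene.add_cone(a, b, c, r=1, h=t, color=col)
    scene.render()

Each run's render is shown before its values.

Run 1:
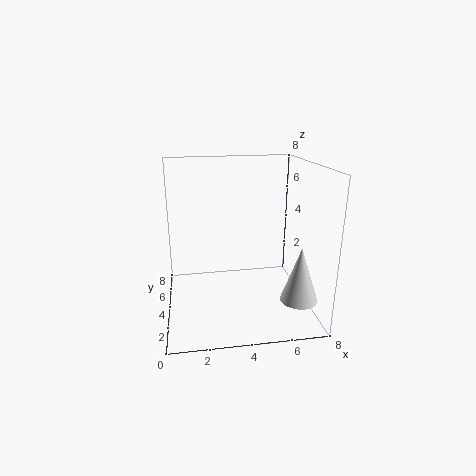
a = 7; b = 2; c = 1; t = 3; col = 'lightgray'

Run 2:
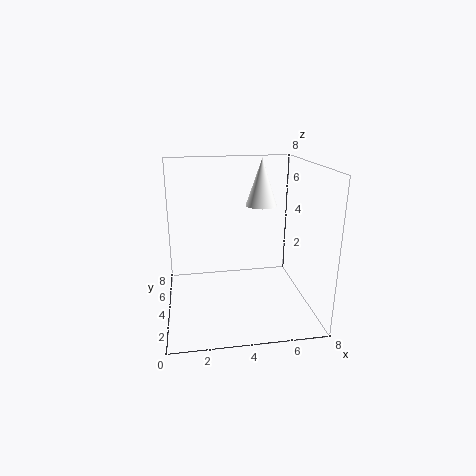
a = 6; b = 7; c = 5; t = 3; col = 'white'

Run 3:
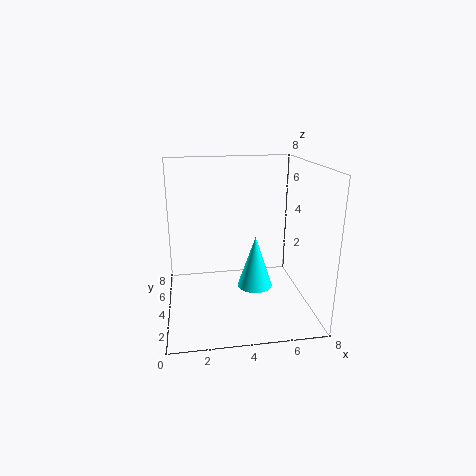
a = 5; b = 4; c = 1; t = 3; col = 'cyan'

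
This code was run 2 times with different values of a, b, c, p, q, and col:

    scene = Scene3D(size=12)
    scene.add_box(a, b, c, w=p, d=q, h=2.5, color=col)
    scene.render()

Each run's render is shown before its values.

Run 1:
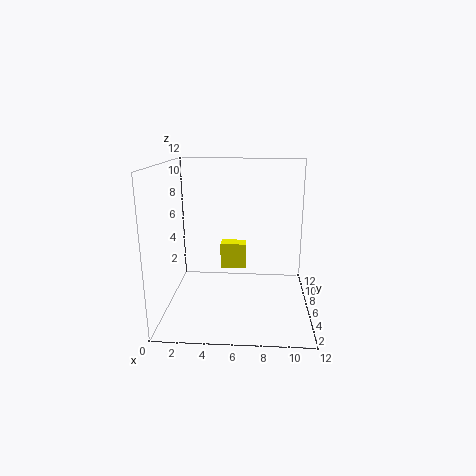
a = 4; b = 10; c = 1.5; p = 2.5; q = 1.5; col = 'yellow'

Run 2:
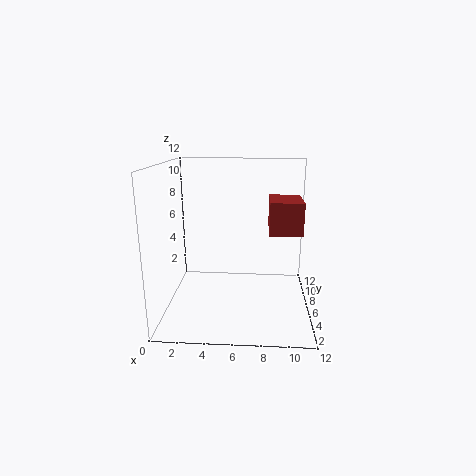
a = 8.5; b = 3.5; c = 7; p = 2.5; q = 3.5; col = 'brown'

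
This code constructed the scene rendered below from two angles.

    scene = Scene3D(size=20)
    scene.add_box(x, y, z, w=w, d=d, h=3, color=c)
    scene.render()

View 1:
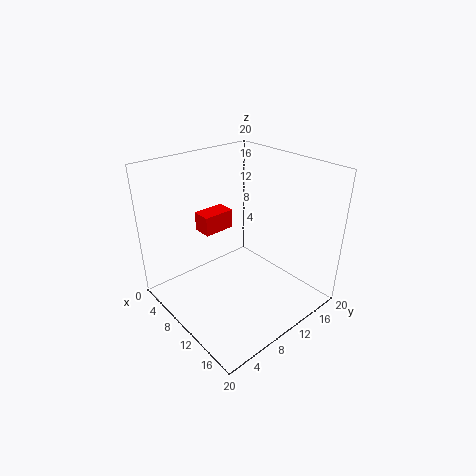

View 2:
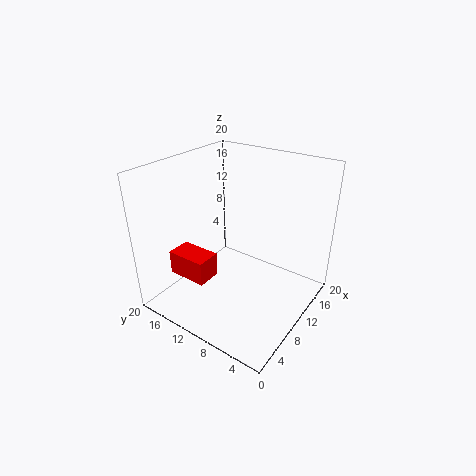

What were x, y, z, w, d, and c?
x = 1; y = 9; z = 8; w = 3; d = 5; c = 'red'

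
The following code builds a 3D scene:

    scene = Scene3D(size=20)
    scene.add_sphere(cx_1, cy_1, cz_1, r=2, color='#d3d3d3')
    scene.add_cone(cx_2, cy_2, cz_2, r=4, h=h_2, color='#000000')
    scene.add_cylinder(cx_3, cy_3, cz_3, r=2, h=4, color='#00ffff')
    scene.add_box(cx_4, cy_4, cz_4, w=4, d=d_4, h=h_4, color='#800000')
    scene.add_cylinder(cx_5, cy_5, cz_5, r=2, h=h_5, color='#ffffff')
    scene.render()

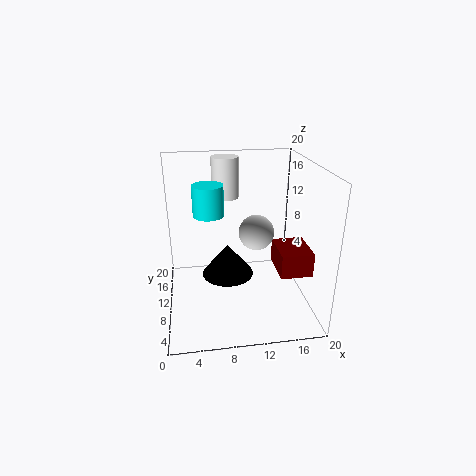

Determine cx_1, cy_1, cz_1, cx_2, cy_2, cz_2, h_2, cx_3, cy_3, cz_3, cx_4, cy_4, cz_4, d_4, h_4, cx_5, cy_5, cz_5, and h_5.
cx_1 = 11
cy_1 = 3
cz_1 = 14
cx_2 = 9
cy_2 = 14
cz_2 = 2
h_2 = 5
cx_3 = 6
cy_3 = 9
cz_3 = 14
cx_4 = 14
cy_4 = 2
cz_4 = 8
d_4 = 5
h_4 = 3
cx_5 = 9
cy_5 = 16
cz_5 = 14
h_5 = 6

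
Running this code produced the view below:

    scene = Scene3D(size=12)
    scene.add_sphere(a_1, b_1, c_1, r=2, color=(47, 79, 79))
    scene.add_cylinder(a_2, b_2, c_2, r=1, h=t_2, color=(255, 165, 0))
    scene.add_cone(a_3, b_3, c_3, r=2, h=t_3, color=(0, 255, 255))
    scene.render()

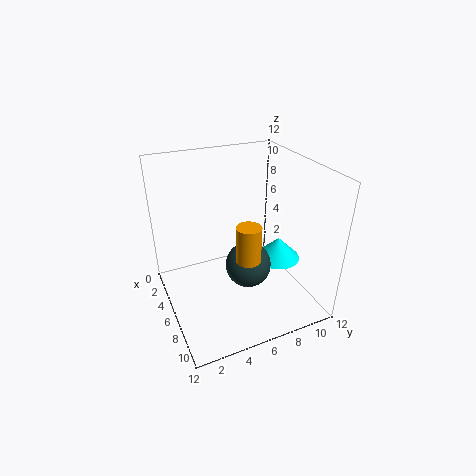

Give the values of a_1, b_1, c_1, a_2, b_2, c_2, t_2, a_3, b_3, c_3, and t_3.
a_1 = 6; b_1 = 7; c_1 = 3; a_2 = 8; b_2 = 6; c_2 = 5; t_2 = 3; a_3 = 6; b_3 = 10; c_3 = 3; t_3 = 2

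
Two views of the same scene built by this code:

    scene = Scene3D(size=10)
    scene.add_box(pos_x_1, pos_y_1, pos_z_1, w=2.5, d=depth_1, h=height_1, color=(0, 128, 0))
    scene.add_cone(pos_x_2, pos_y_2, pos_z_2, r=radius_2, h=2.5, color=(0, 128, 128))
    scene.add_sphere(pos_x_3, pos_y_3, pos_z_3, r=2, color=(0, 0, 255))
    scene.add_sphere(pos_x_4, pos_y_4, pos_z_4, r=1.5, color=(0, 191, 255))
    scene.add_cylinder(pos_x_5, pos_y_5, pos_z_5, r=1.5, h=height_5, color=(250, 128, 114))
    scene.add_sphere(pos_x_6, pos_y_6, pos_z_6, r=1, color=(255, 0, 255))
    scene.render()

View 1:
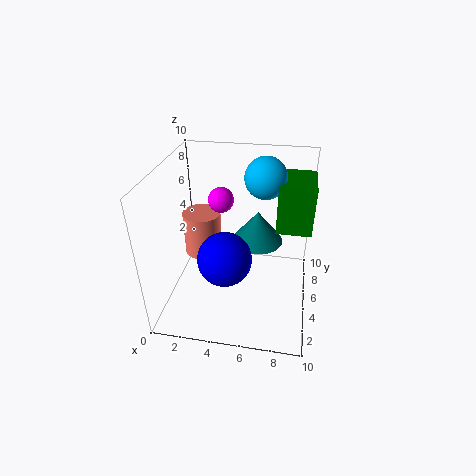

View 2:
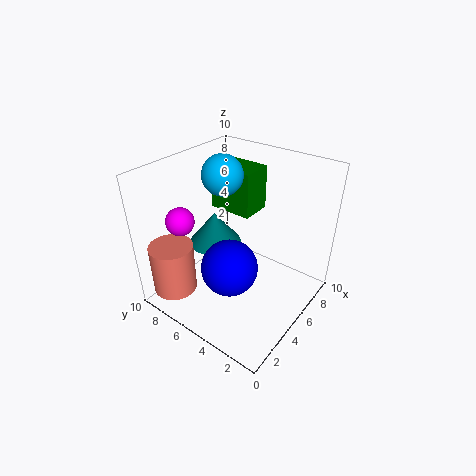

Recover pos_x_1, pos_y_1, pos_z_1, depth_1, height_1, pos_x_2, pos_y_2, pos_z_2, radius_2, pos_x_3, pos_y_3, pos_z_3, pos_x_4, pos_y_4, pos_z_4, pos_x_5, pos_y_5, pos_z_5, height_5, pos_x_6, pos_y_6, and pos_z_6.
pos_x_1 = 7.5; pos_y_1 = 6; pos_z_1 = 5; depth_1 = 3.5; height_1 = 3.5; pos_x_2 = 6; pos_y_2 = 8; pos_z_2 = 3; radius_2 = 2; pos_x_3 = 4; pos_y_3 = 5; pos_z_3 = 3; pos_x_4 = 6.5; pos_y_4 = 7.5; pos_z_4 = 8.5; pos_x_5 = 1.5; pos_y_5 = 8; pos_z_5 = 1.5; height_5 = 3.5; pos_x_6 = 3; pos_y_6 = 8.5; pos_z_6 = 6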